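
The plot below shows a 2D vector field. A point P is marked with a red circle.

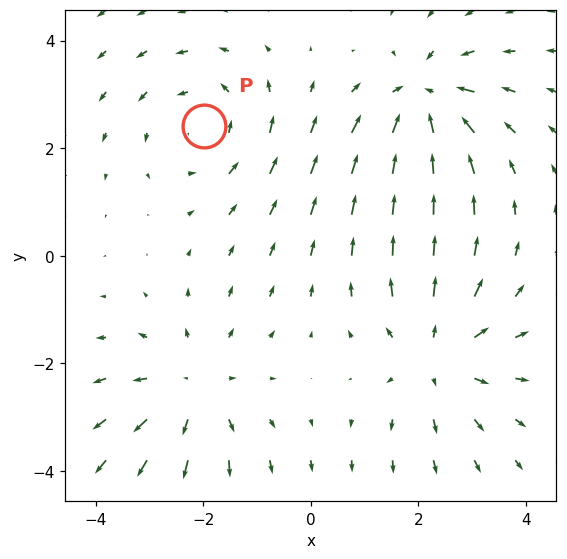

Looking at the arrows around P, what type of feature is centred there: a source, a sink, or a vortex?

vortex

At P (-2.0, 2.4) the arrows circulate counterclockwise. Divergence ≈0, curl about +3 — near-zero divergence with nonzero curl is a vortex.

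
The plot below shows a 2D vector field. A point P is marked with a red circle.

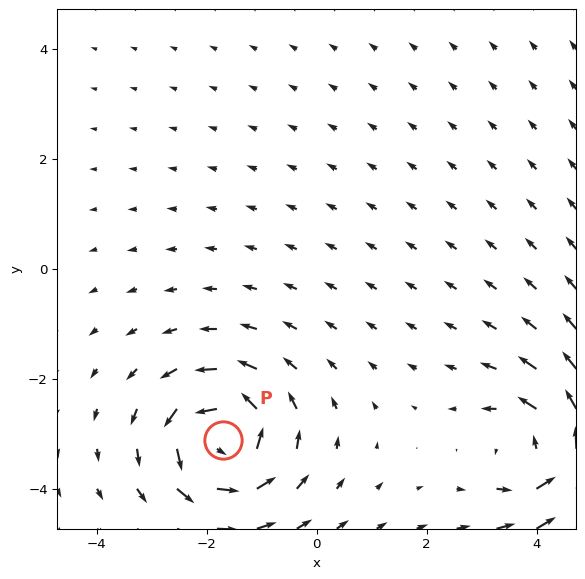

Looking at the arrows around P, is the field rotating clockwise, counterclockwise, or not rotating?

counterclockwise

Near P at (-1.7, -3.1) the arrows circulate counterclockwise. The curl (z-component) there is about +7; positive curl means counterclockwise rotation.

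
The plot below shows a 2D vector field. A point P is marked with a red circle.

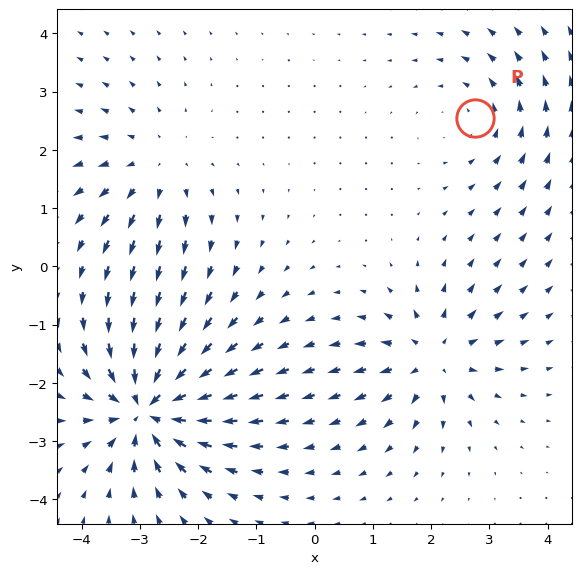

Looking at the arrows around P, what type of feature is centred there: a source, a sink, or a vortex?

vortex

At P (2.7, 2.5) the arrows circulate counterclockwise. Divergence ≈0, curl about +2 — near-zero divergence with nonzero curl is a vortex.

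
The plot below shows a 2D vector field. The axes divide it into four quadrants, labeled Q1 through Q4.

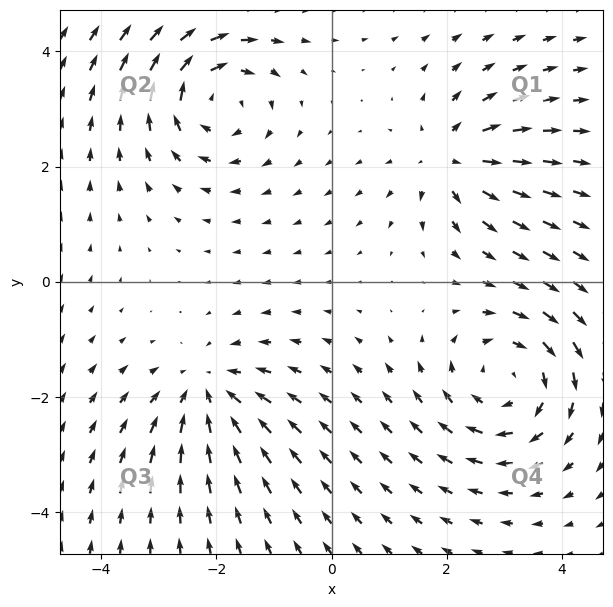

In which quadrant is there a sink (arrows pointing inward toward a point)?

Q3

The sink sits at approximately (-2.1, -1.9), which lies in quadrant Q3. The divergence there is about -4, negative as expected for a sink.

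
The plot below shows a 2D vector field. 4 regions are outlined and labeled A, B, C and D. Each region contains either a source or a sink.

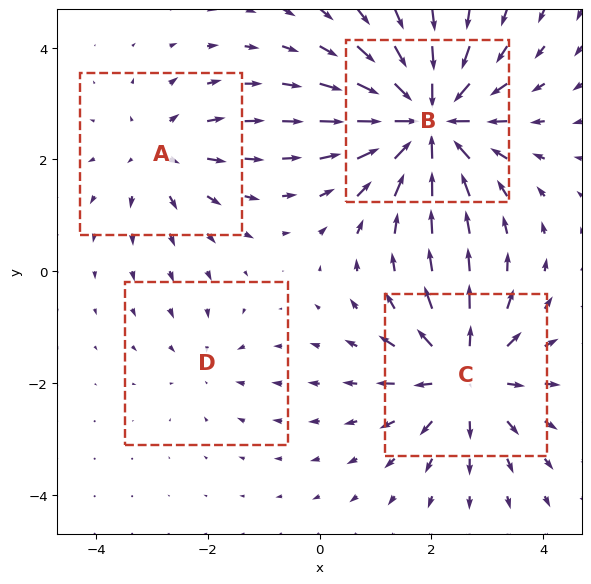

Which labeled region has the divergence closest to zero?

D

Divergence at each region's feature centre — A: about +3, B: about -8, C: about +6, D: about -2. Region D is closest to zero.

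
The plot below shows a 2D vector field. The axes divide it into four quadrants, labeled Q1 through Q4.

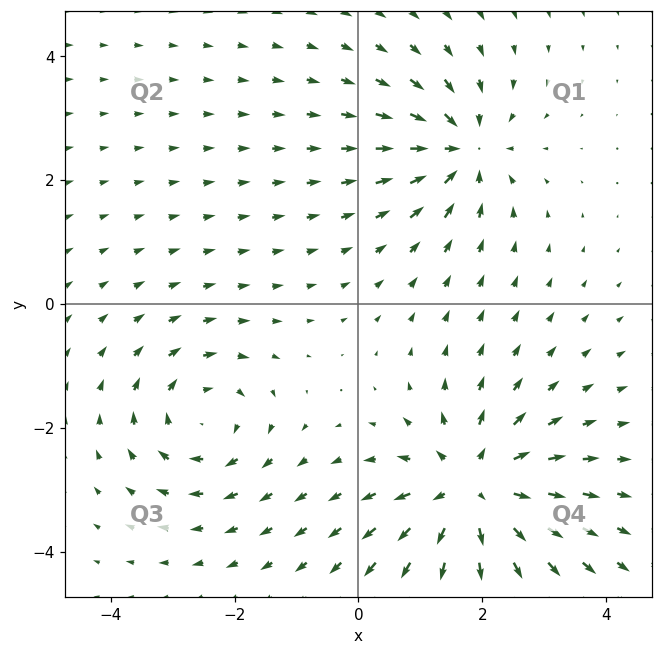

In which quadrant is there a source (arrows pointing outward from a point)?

The source sits at approximately (1.8, -3.0), which lies in quadrant Q4. The divergence there is about +5, positive as expected for a source.

Q4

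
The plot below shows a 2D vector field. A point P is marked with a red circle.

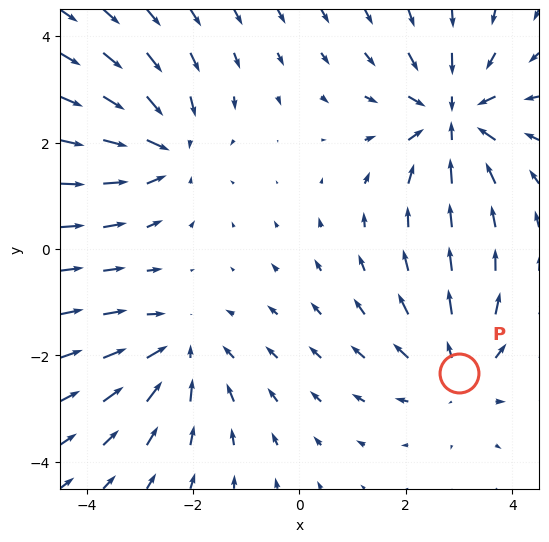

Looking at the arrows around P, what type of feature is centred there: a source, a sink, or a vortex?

At P (3.0, -2.3) the arrows spread outward. Divergence about +3, curl ≈0 — positive divergence with near-zero curl is a source.

source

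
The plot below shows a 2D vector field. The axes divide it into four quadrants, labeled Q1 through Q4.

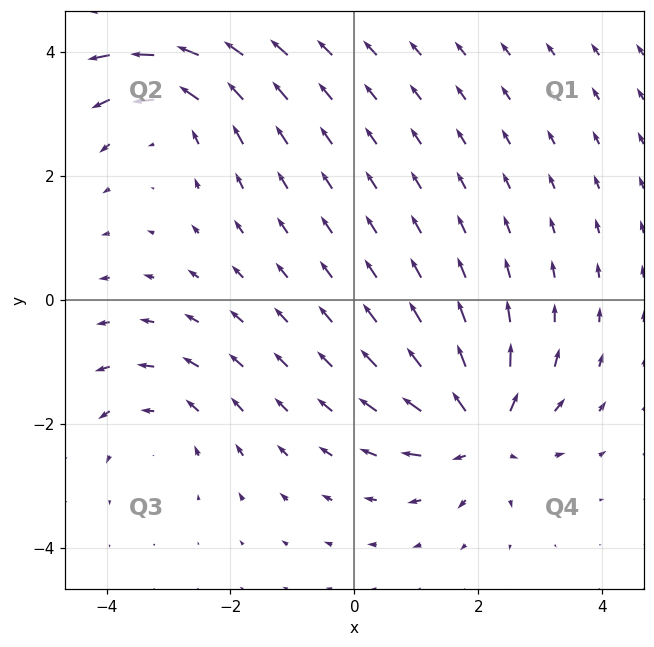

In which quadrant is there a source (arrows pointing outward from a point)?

Q4

The source sits at approximately (2.1, -2.1), which lies in quadrant Q4. The divergence there is about +5, positive as expected for a source.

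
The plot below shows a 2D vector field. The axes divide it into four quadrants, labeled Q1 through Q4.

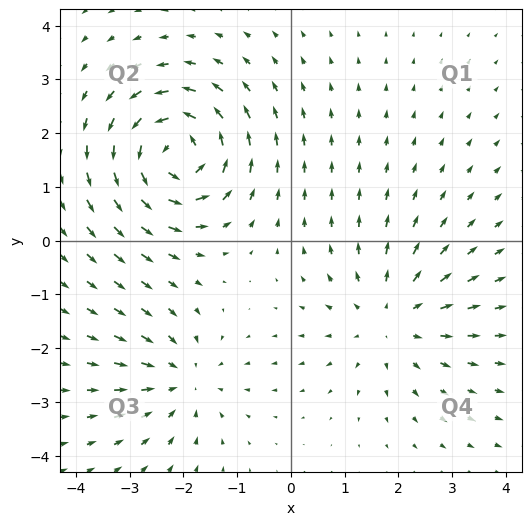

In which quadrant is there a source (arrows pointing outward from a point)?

Q4

The source sits at approximately (1.9, -1.5), which lies in quadrant Q4. The divergence there is about +3, positive as expected for a source.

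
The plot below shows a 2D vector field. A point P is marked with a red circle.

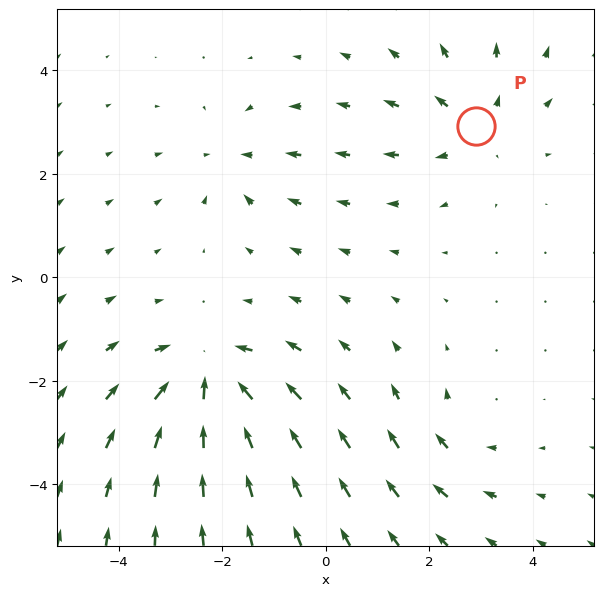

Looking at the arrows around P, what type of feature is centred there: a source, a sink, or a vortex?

source

At P (2.9, 2.9) the arrows spread outward. Divergence about +3, curl ≈0 — positive divergence with near-zero curl is a source.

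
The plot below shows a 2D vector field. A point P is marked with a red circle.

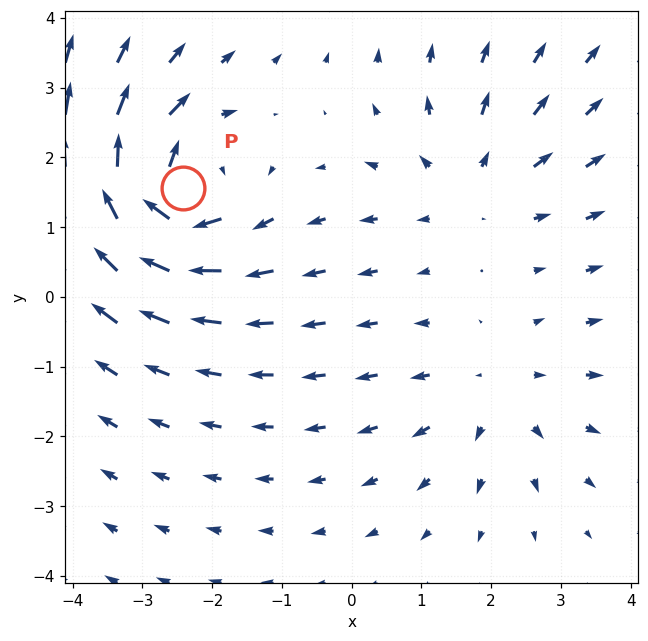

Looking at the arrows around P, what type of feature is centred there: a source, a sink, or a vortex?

At P (-2.4, 1.6) the arrows circulate clockwise. Divergence ≈0, curl about -6 — near-zero divergence with nonzero curl is a vortex.

vortex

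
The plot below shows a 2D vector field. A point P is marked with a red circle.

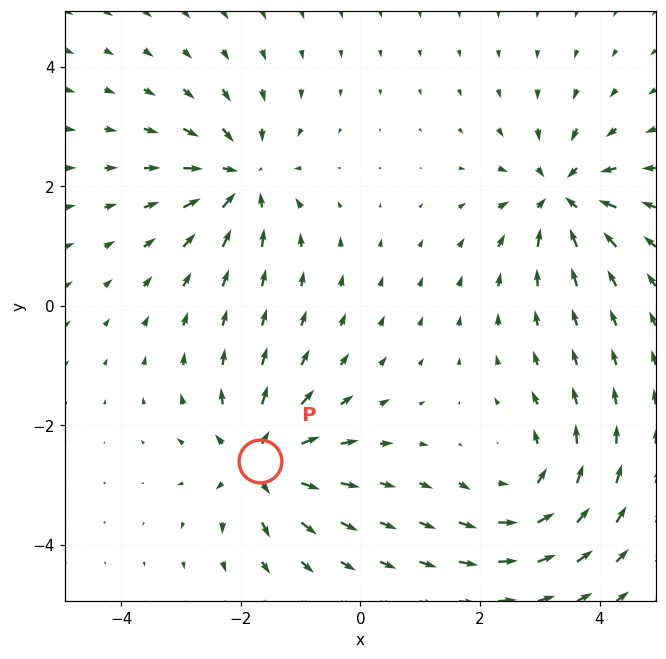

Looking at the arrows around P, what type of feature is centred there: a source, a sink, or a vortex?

At P (-1.7, -2.6) the arrows spread outward. Divergence about +7, curl ≈0 — positive divergence with near-zero curl is a source.

source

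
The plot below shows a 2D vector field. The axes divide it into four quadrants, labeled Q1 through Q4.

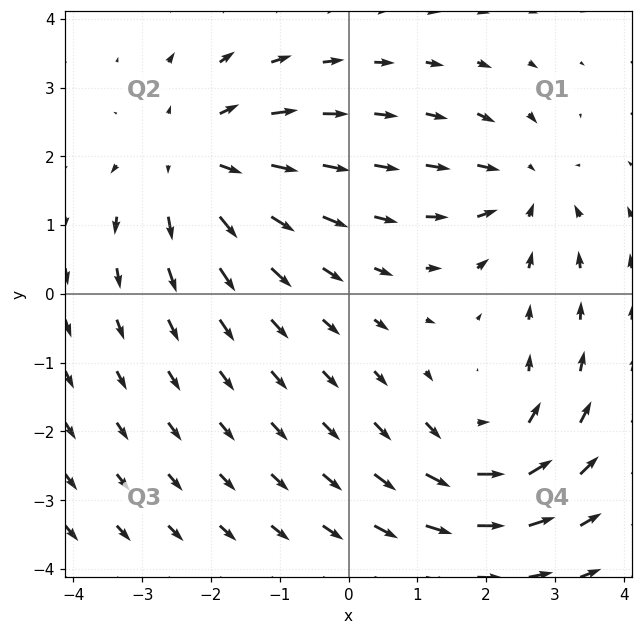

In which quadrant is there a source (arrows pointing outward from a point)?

The source sits at approximately (-2.2, 1.9), which lies in quadrant Q2. The divergence there is about +4, positive as expected for a source.

Q2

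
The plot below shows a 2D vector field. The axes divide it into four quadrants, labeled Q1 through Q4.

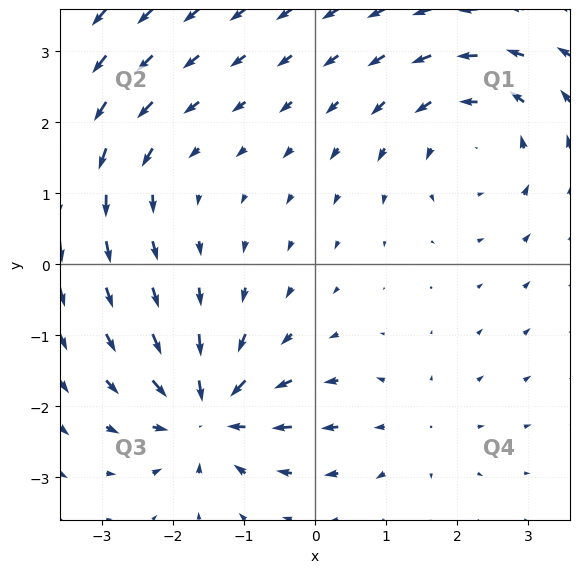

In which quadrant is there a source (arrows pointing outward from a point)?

The source sits at approximately (1.4, -2.3), which lies in quadrant Q4. The divergence there is about +3, positive as expected for a source.

Q4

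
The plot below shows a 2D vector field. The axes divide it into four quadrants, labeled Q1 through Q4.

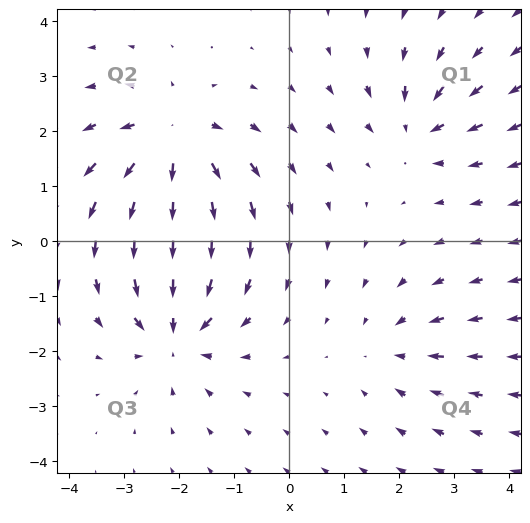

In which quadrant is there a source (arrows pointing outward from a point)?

Q2

The source sits at approximately (-2.1, 1.8), which lies in quadrant Q2. The divergence there is about +6, positive as expected for a source.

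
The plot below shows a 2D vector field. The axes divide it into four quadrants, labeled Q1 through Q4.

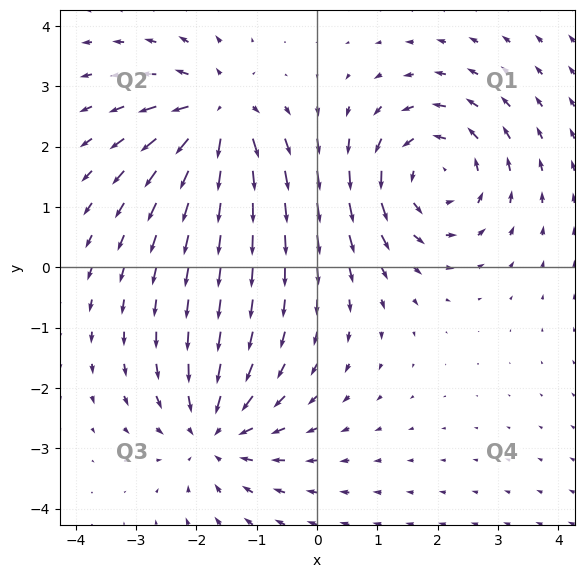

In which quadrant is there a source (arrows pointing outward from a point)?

The source sits at approximately (-1.6, 2.5), which lies in quadrant Q2. The divergence there is about +6, positive as expected for a source.

Q2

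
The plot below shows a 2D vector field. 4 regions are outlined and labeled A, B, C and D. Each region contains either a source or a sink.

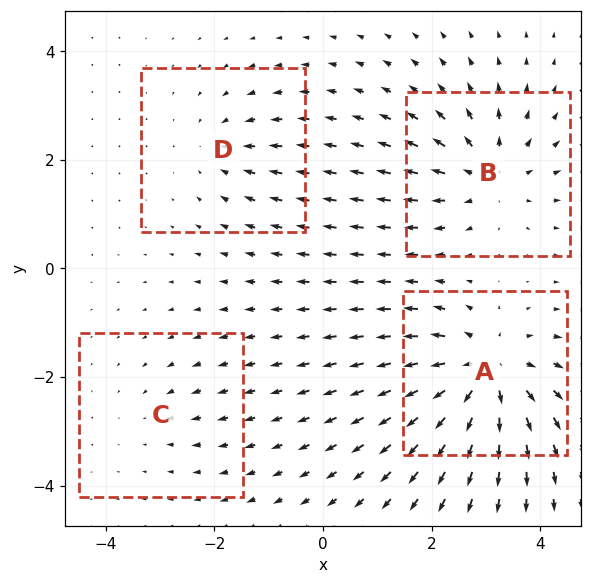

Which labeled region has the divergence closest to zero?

Divergence at each region's feature centre — A: about +7, B: about +5, C: about -2, D: about -3. Region C is closest to zero.

C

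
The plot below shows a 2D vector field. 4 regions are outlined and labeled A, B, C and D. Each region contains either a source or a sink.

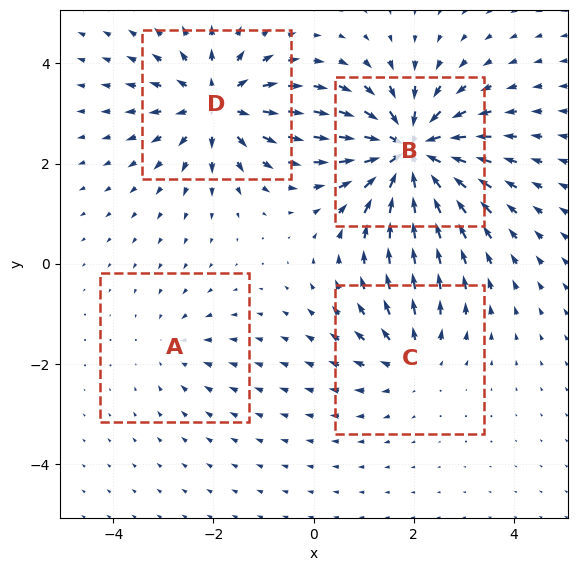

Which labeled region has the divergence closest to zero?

A

Divergence at each region's feature centre — A: about -2, B: about -8, C: about +4, D: about +6. Region A is closest to zero.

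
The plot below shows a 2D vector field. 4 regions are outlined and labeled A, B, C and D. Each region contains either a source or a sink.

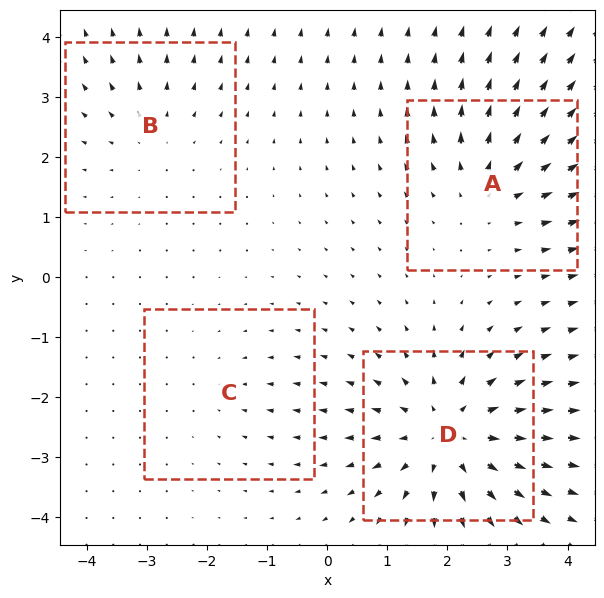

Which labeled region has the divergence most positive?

Divergence at each region's feature centre — A: about +4, B: about +3, C: about -2, D: about +7. Region D is most positive.

D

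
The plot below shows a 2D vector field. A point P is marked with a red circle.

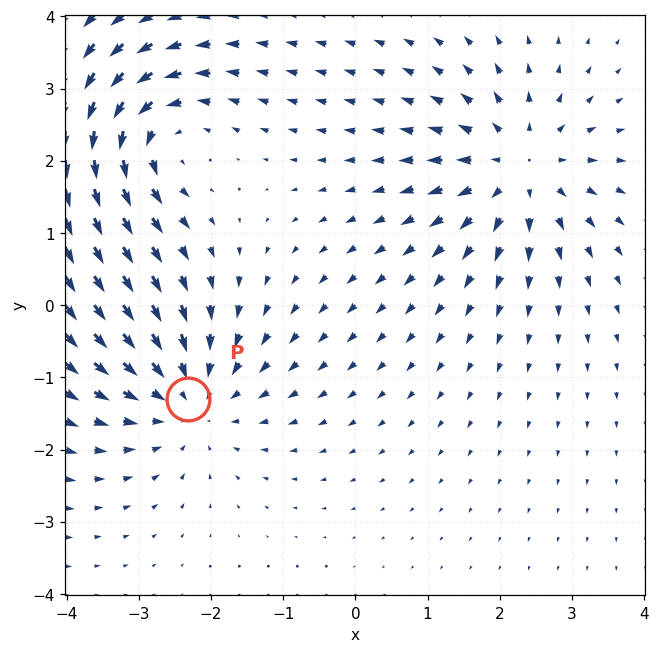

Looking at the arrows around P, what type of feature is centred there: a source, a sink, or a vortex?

sink

At P (-2.3, -1.3) the arrows converge inward. Divergence about -4, curl ≈0 — negative divergence with near-zero curl is a sink.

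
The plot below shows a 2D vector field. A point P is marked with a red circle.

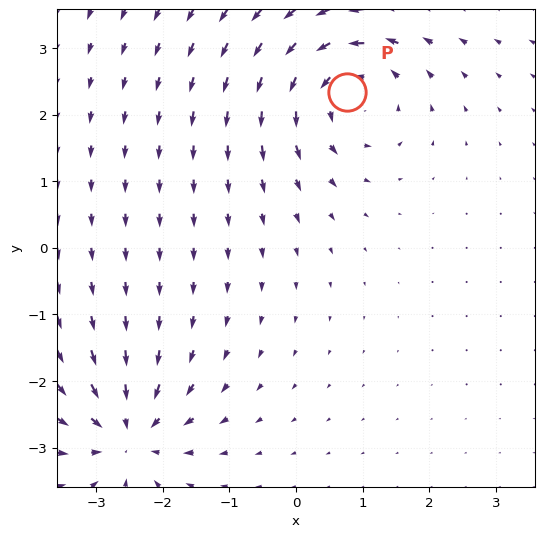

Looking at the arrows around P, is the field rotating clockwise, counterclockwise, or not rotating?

counterclockwise

Near P at (0.8, 2.3) the arrows circulate counterclockwise. The curl (z-component) there is about +4; positive curl means counterclockwise rotation.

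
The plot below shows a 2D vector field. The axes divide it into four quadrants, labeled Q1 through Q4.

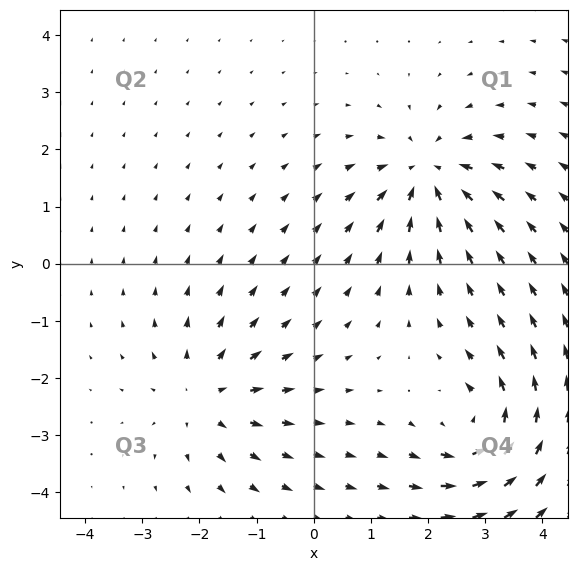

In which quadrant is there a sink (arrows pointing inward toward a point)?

Q1

The sink sits at approximately (2.0, 1.6), which lies in quadrant Q1. The divergence there is about -5, negative as expected for a sink.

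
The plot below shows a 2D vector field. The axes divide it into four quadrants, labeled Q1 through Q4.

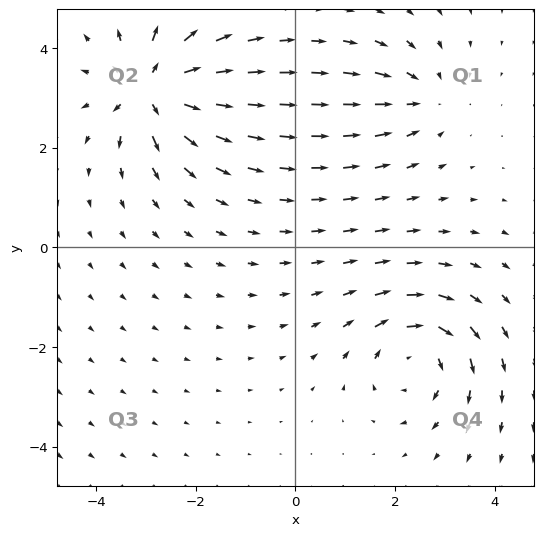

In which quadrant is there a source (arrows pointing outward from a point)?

The source sits at approximately (-2.9, 3.2), which lies in quadrant Q2. The divergence there is about +5, positive as expected for a source.

Q2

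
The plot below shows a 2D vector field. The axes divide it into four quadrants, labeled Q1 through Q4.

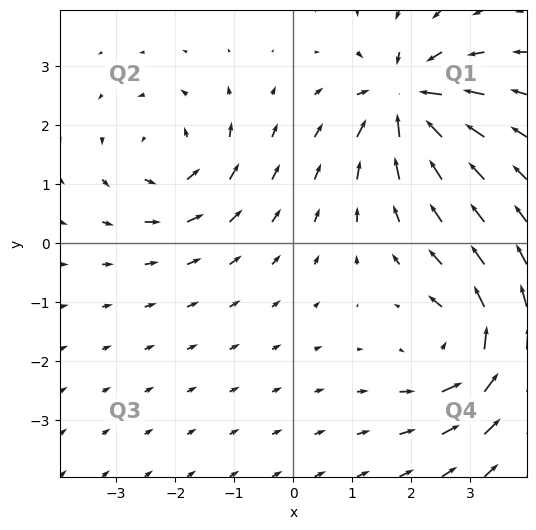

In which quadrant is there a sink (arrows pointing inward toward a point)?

The sink sits at approximately (1.9, 2.4), which lies in quadrant Q1. The divergence there is about -5, negative as expected for a sink.

Q1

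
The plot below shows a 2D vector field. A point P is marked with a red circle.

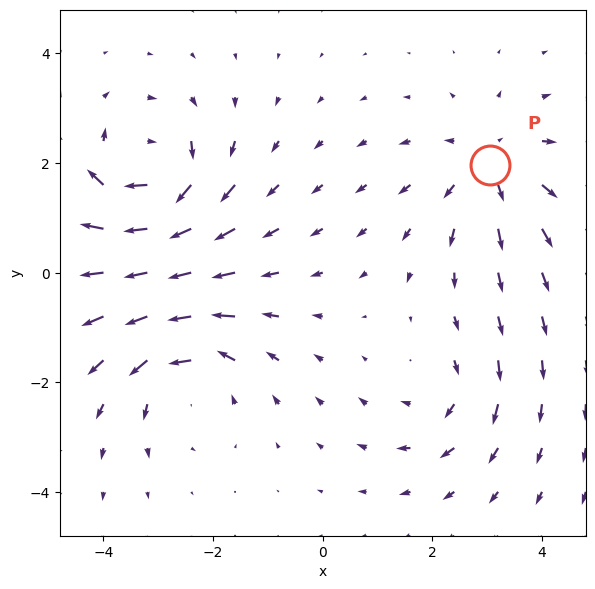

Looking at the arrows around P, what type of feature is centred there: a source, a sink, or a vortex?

At P (3.1, 2.0) the arrows spread outward. Divergence about +3, curl ≈0 — positive divergence with near-zero curl is a source.

source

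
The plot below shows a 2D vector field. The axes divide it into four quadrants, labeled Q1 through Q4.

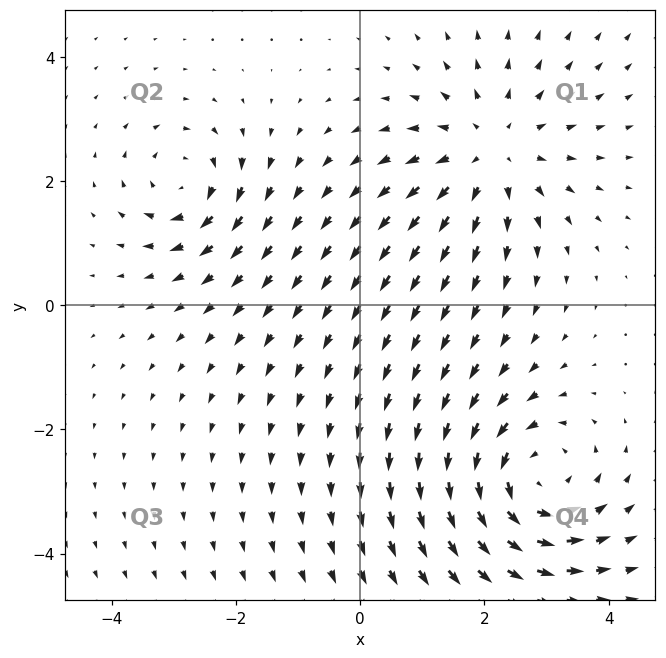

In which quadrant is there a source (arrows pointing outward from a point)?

Q1

The source sits at approximately (2.1, 2.5), which lies in quadrant Q1. The divergence there is about +4, positive as expected for a source.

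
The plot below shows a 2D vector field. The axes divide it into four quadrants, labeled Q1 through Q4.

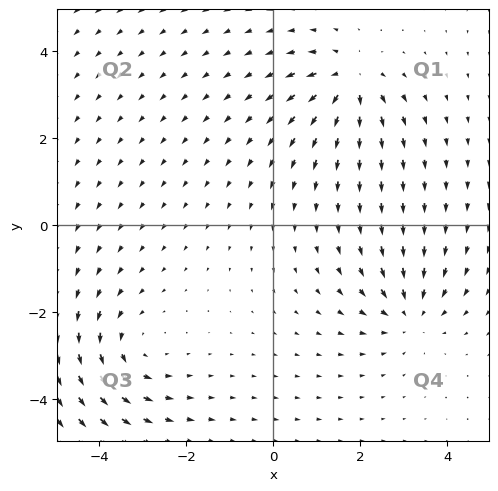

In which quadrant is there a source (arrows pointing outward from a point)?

Q1

The source sits at approximately (1.8, 3.3), which lies in quadrant Q1. The divergence there is about +5, positive as expected for a source.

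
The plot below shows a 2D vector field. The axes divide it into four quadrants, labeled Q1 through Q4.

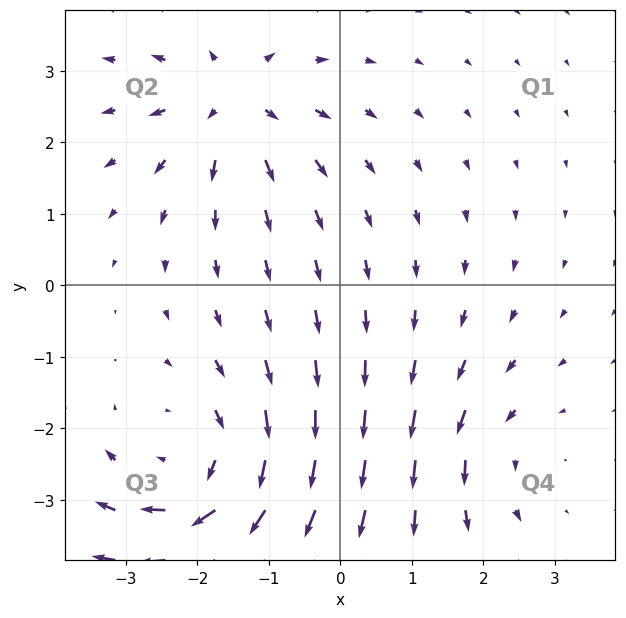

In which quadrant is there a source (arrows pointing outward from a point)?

Q2

The source sits at approximately (-1.5, 2.6), which lies in quadrant Q2. The divergence there is about +4, positive as expected for a source.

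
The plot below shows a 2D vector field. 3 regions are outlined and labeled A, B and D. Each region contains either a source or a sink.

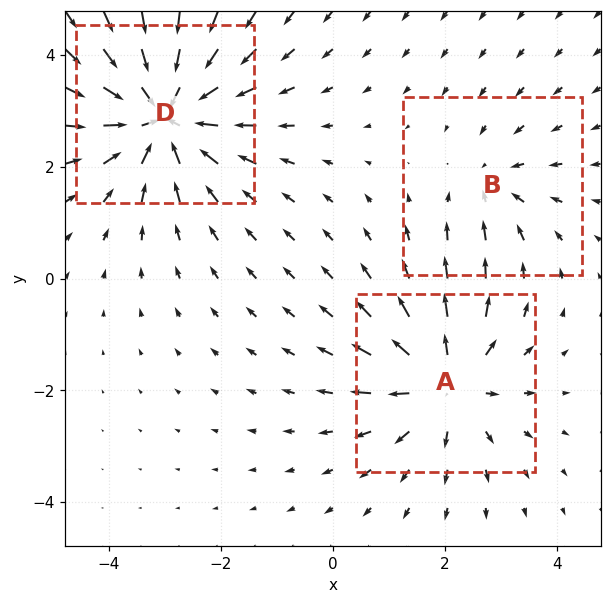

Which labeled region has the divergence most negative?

D

Divergence at each region's feature centre — A: about +4, B: about -2, D: about -5. Region D is most negative.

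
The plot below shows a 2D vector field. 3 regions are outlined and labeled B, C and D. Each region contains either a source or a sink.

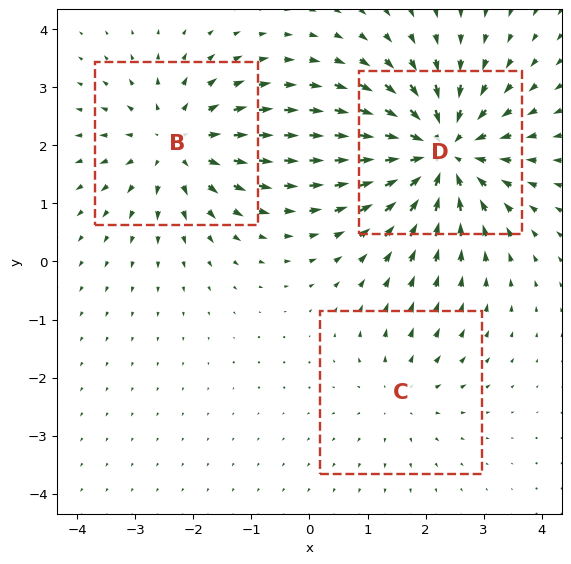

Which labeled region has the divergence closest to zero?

Divergence at each region's feature centre — B: about +3, C: about +2, D: about -5. Region C is closest to zero.

C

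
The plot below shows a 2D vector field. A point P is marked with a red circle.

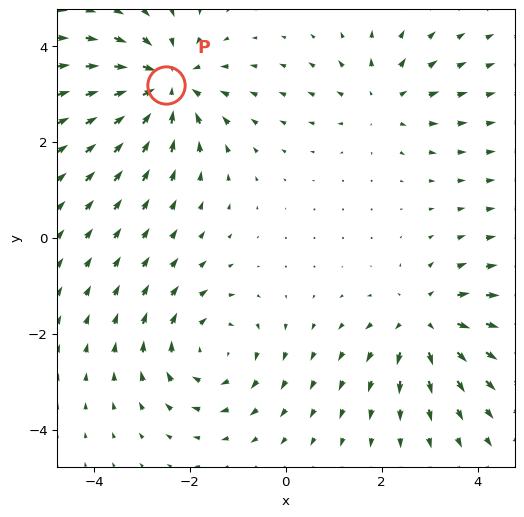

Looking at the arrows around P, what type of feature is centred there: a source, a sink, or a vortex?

sink

At P (-2.5, 3.2) the arrows converge inward. Divergence about -5, curl ≈0 — negative divergence with near-zero curl is a sink.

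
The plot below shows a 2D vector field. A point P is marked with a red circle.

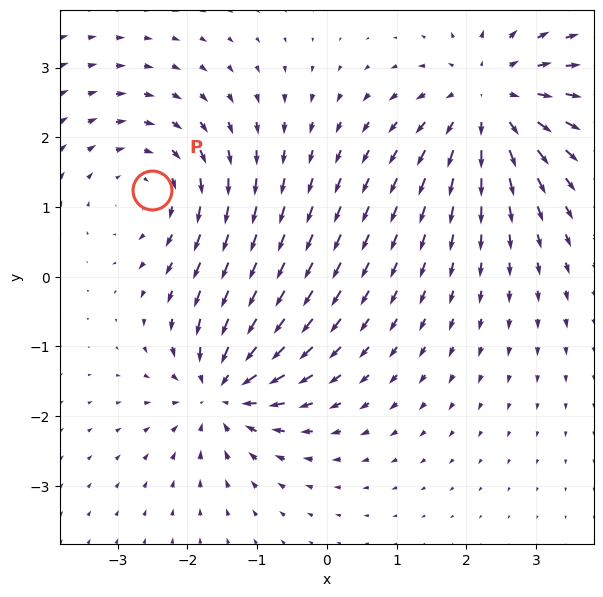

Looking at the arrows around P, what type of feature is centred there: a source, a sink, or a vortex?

vortex

At P (-2.5, 1.2) the arrows circulate clockwise. Divergence ≈0, curl about -4 — near-zero divergence with nonzero curl is a vortex.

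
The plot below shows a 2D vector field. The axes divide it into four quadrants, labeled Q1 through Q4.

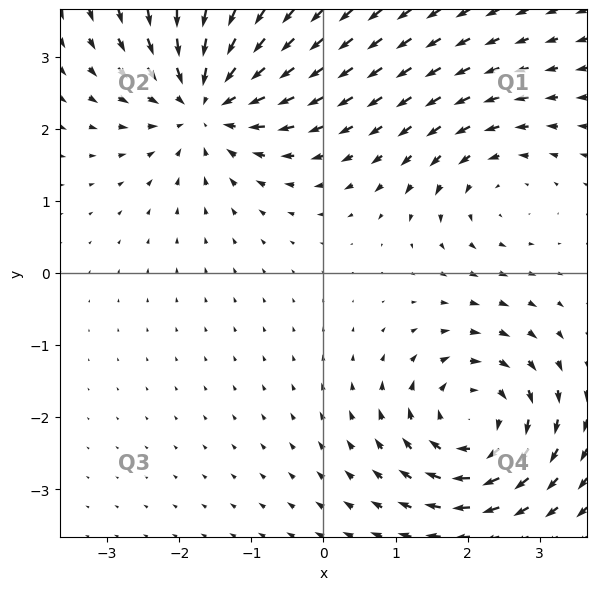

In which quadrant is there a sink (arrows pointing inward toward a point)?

Q2

The sink sits at approximately (-1.6, 2.4), which lies in quadrant Q2. The divergence there is about -5, negative as expected for a sink.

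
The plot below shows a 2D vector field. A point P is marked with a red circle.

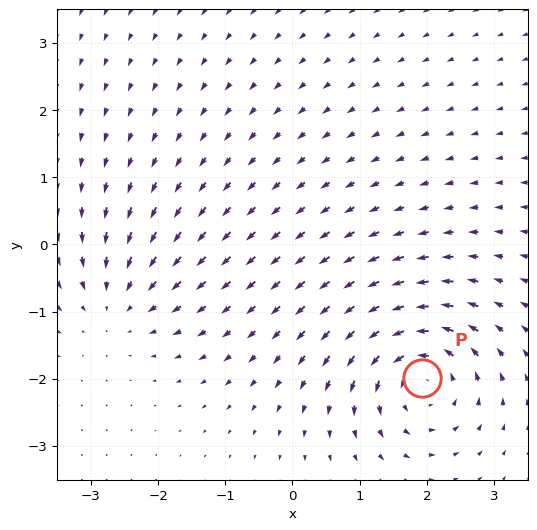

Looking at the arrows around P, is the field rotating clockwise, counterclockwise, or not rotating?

Near P at (1.9, -2.0) the arrows circulate counterclockwise. The curl (z-component) there is about +7; positive curl means counterclockwise rotation.

counterclockwise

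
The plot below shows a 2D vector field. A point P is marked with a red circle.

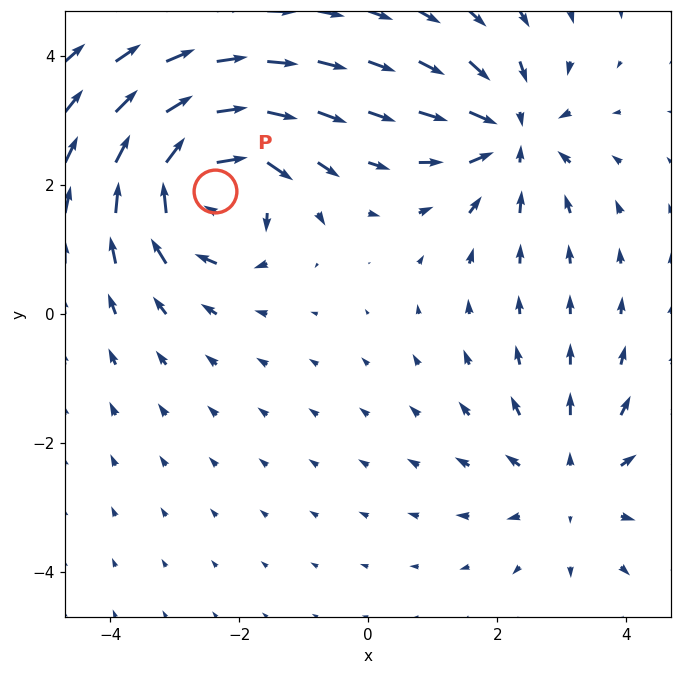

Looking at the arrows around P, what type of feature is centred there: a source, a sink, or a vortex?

vortex

At P (-2.4, 1.9) the arrows circulate clockwise. Divergence ≈0, curl about -6 — near-zero divergence with nonzero curl is a vortex.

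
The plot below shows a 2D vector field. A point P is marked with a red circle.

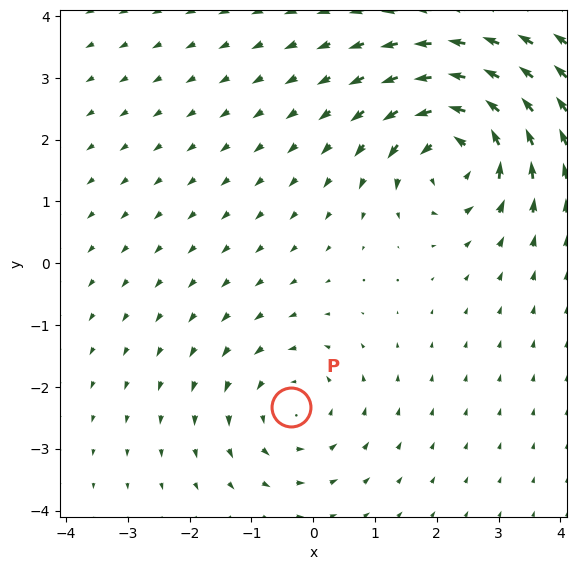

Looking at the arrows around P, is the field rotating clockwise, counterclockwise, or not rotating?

counterclockwise

Near P at (-0.4, -2.3) the arrows circulate counterclockwise. The curl (z-component) there is about +3; positive curl means counterclockwise rotation.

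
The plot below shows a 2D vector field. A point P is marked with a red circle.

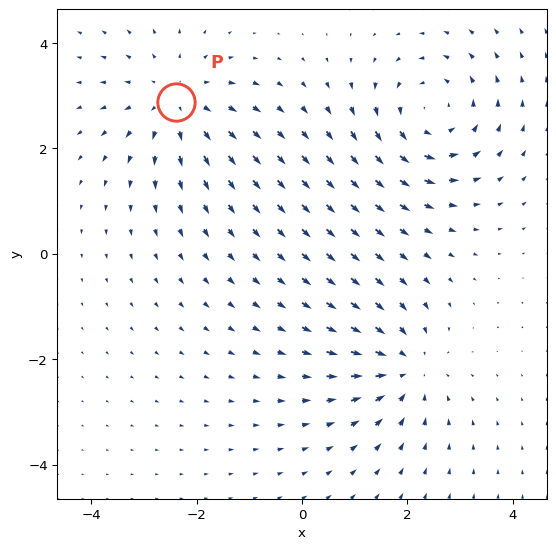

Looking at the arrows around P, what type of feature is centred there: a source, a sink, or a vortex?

At P (-2.4, 2.9) the arrows spread outward. Divergence about +3, curl ≈0 — positive divergence with near-zero curl is a source.

source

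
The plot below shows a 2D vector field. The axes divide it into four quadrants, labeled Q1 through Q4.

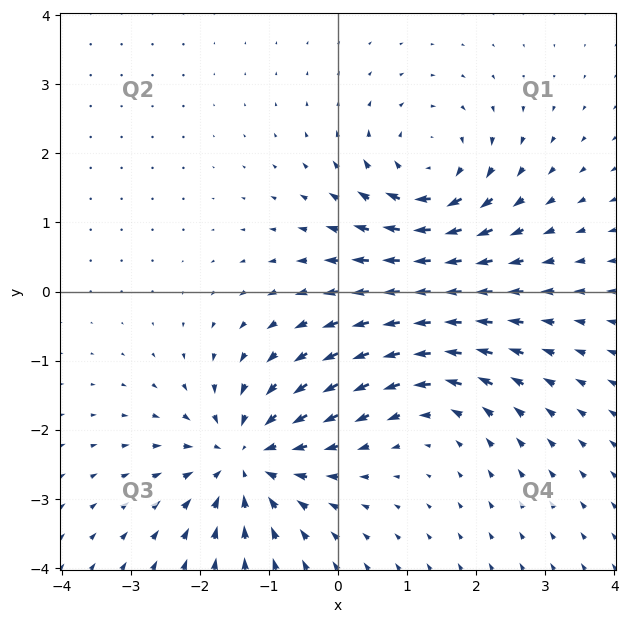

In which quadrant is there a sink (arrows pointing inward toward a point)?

Q3

The sink sits at approximately (-1.3, -2.4), which lies in quadrant Q3. The divergence there is about -4, negative as expected for a sink.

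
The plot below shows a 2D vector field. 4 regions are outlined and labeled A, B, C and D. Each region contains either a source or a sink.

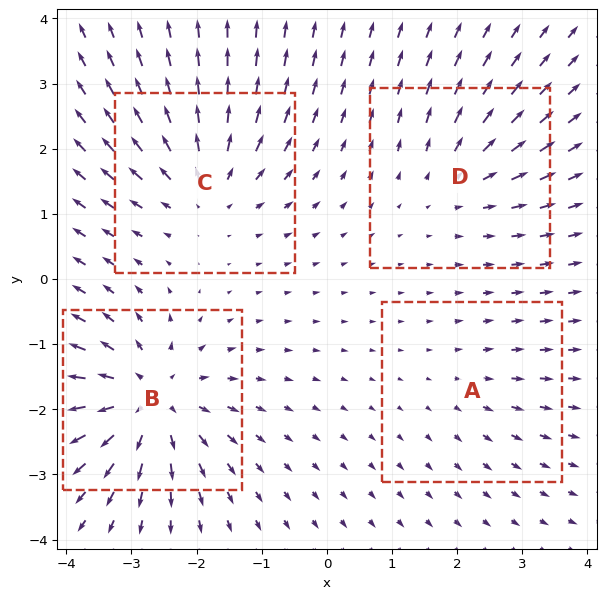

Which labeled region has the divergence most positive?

Divergence at each region's feature centre — A: about +2, B: about +7, C: about +5, D: about +4. Region B is most positive.

B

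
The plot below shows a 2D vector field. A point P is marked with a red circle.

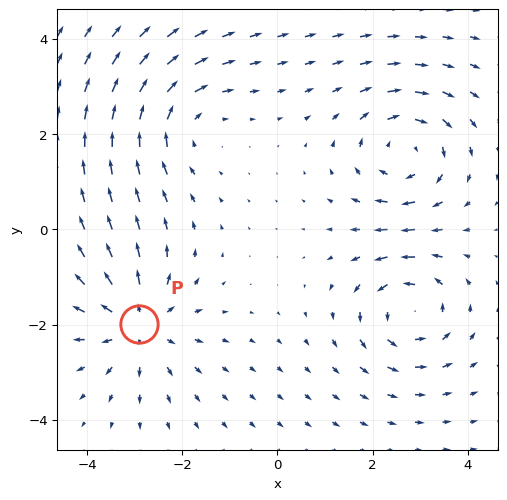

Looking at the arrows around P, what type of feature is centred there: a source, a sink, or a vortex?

At P (-2.9, -2.0) the arrows spread outward. Divergence about +4, curl ≈0 — positive divergence with near-zero curl is a source.

source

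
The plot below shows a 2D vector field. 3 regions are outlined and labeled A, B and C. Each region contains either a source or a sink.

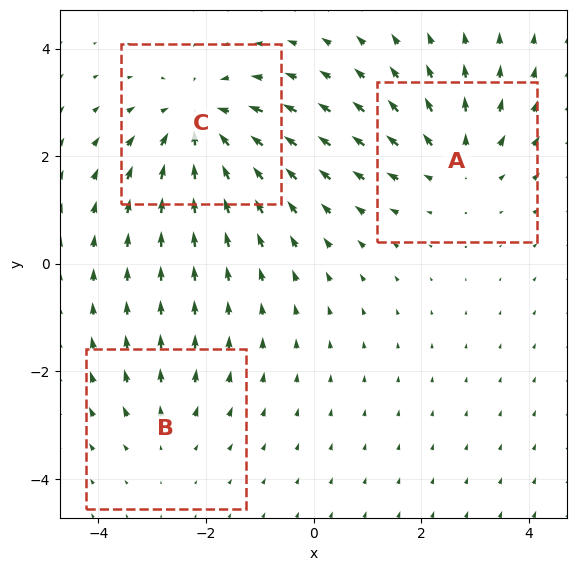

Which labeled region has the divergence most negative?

Divergence at each region's feature centre — A: about +3, B: about +2, C: about -4. Region C is most negative.

C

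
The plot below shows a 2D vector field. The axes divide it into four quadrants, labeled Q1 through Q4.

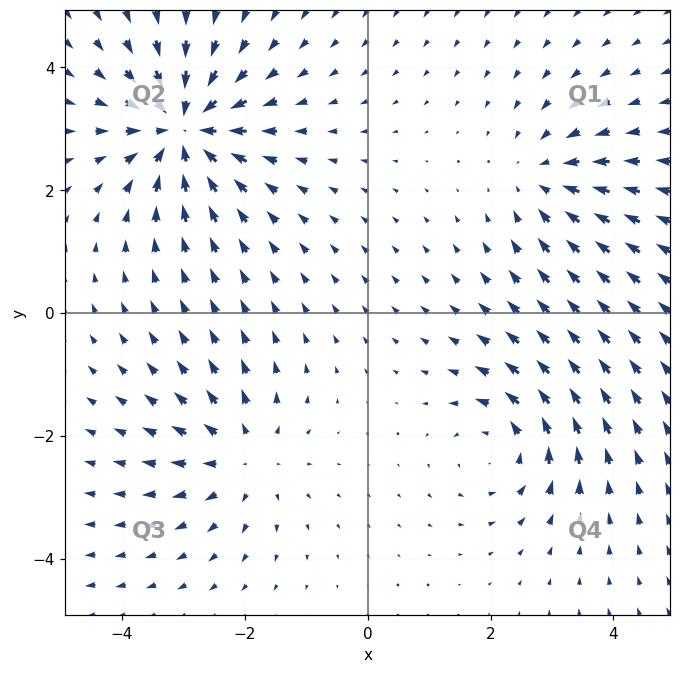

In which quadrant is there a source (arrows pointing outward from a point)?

The source sits at approximately (-2.0, -2.4), which lies in quadrant Q3. The divergence there is about +3, positive as expected for a source.

Q3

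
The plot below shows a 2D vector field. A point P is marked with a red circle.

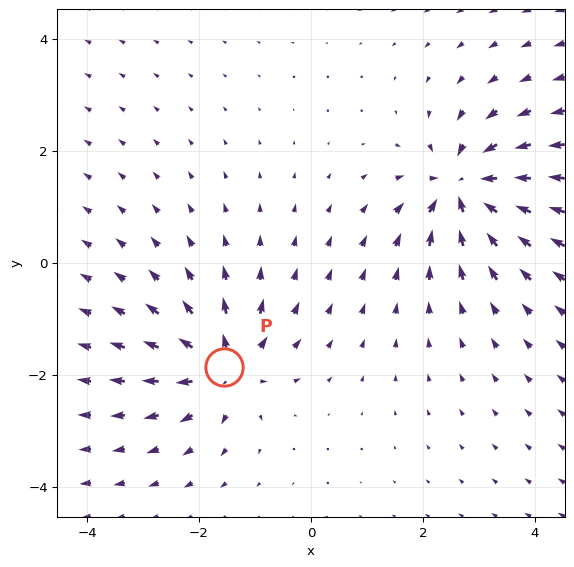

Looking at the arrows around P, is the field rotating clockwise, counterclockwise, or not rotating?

not rotating

Near P at (-1.6, -1.9) the arrows show no circulation. The curl there is ≈0.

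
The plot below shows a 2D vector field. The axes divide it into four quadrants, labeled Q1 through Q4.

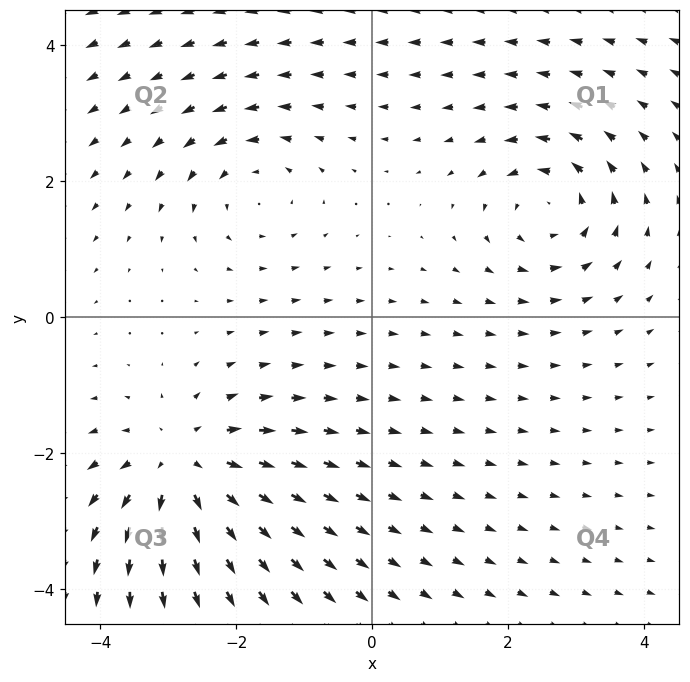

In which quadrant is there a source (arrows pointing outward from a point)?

Q3

The source sits at approximately (-2.8, -2.2), which lies in quadrant Q3. The divergence there is about +4, positive as expected for a source.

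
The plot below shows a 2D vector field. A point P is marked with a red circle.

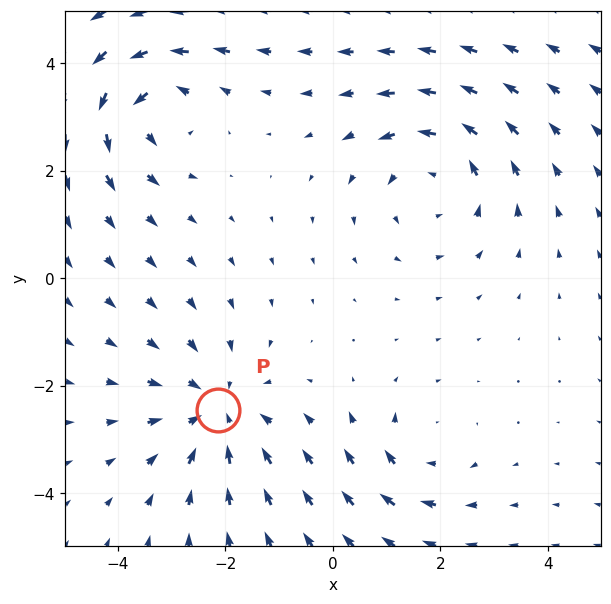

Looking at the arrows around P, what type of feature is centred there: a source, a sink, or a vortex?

sink

At P (-2.1, -2.5) the arrows converge inward. Divergence about -4, curl ≈0 — negative divergence with near-zero curl is a sink.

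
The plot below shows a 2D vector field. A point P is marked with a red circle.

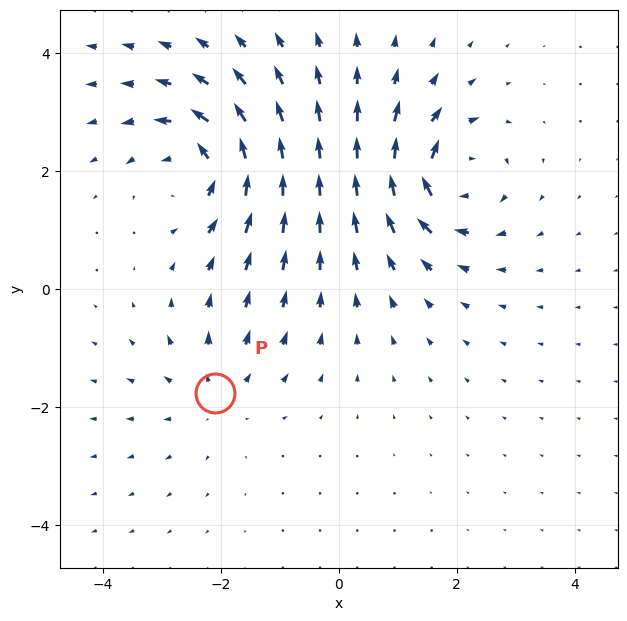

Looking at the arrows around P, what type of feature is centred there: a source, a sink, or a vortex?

source

At P (-2.1, -1.8) the arrows spread outward. Divergence about +2, curl ≈0 — positive divergence with near-zero curl is a source.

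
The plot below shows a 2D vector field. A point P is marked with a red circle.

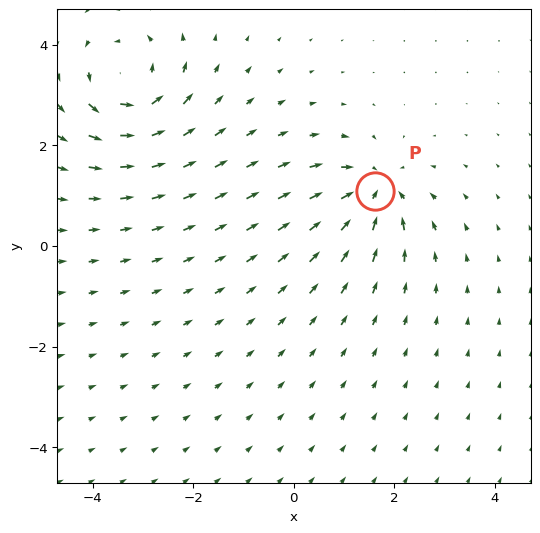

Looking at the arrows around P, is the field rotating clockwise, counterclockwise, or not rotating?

not rotating

Near P at (1.6, 1.1) the arrows show no circulation. The curl there is ≈0.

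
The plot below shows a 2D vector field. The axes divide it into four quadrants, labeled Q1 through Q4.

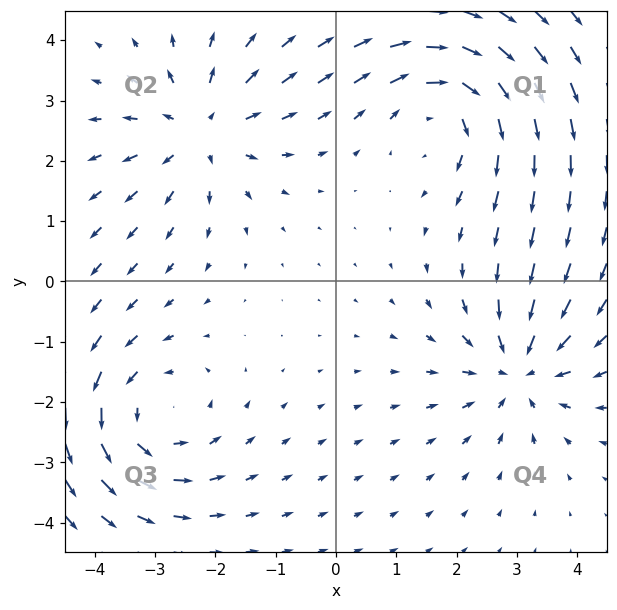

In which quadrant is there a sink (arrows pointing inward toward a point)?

Q4

The sink sits at approximately (3.0, -1.5), which lies in quadrant Q4. The divergence there is about -4, negative as expected for a sink.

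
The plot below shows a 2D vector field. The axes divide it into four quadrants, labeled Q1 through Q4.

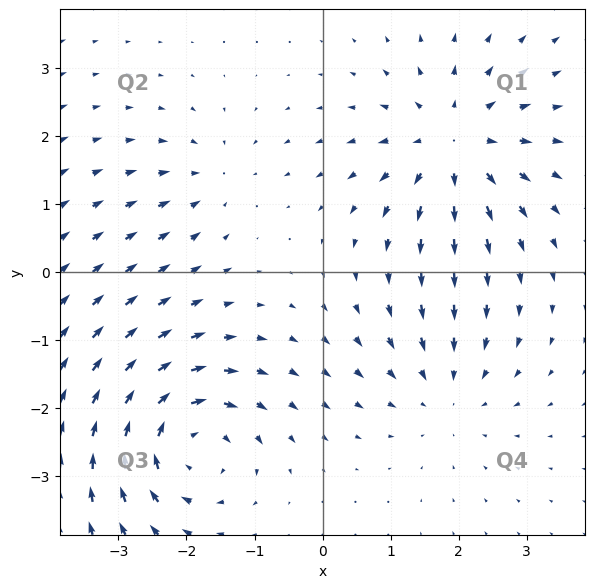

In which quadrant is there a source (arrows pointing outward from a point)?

The source sits at approximately (1.9, 1.9), which lies in quadrant Q1. The divergence there is about +5, positive as expected for a source.

Q1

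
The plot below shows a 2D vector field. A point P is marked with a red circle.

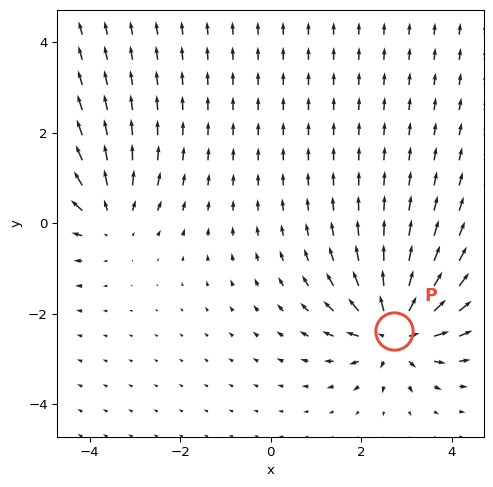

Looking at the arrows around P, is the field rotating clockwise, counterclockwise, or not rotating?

Near P at (2.7, -2.4) the arrows show no circulation. The curl there is ≈0.

not rotating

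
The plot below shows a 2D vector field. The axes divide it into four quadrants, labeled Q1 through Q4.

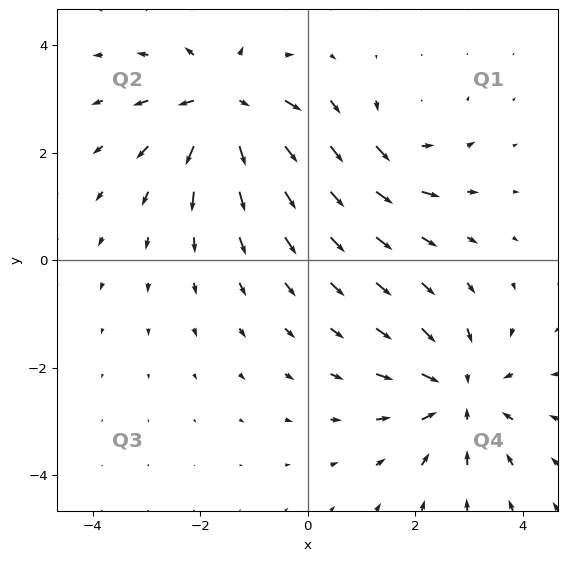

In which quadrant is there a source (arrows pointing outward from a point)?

Q2

The source sits at approximately (-1.5, 2.9), which lies in quadrant Q2. The divergence there is about +6, positive as expected for a source.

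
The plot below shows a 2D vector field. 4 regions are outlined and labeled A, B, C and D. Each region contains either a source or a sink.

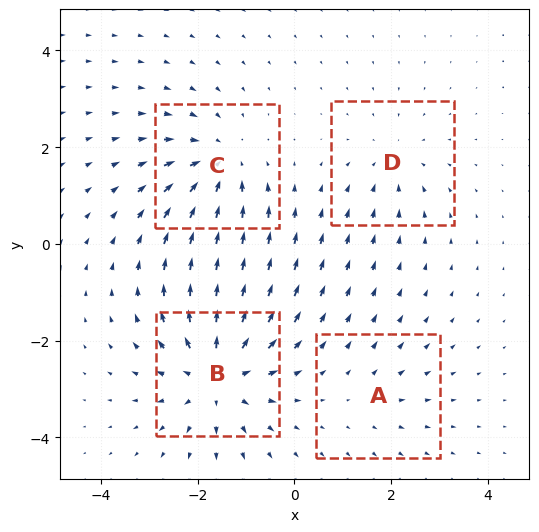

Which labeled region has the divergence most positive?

Divergence at each region's feature centre — A: about +2, B: about +6, C: about -5, D: about -3. Region B is most positive.

B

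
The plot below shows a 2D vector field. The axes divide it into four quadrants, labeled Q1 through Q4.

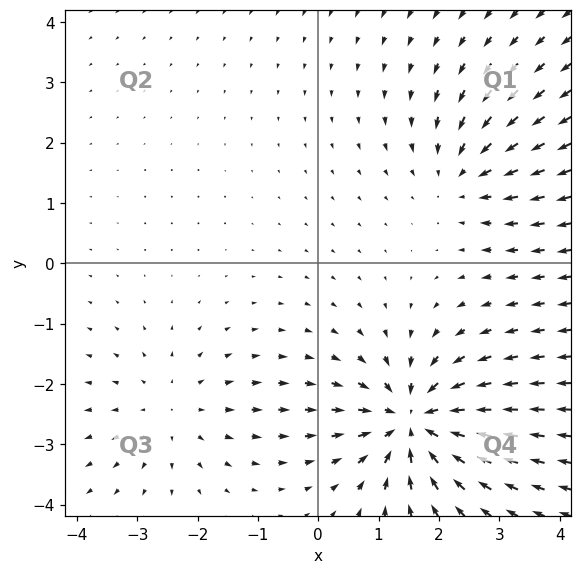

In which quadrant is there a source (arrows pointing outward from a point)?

The source sits at approximately (-2.4, -2.4), which lies in quadrant Q3. The divergence there is about +2, positive as expected for a source.

Q3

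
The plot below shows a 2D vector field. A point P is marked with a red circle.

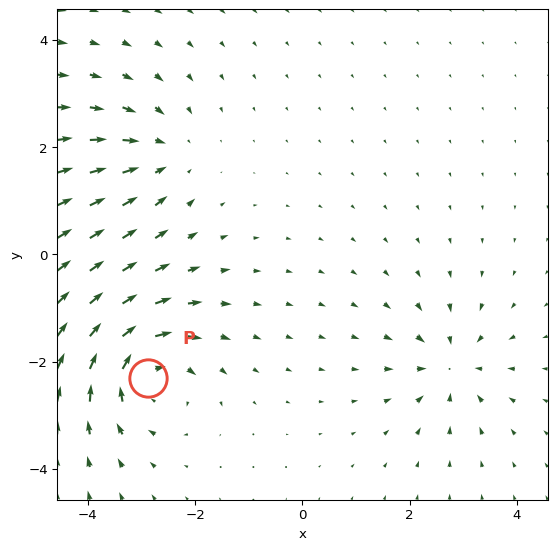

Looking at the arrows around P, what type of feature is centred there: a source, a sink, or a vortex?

At P (-2.9, -2.3) the arrows circulate clockwise. Divergence ≈0, curl about -6 — near-zero divergence with nonzero curl is a vortex.

vortex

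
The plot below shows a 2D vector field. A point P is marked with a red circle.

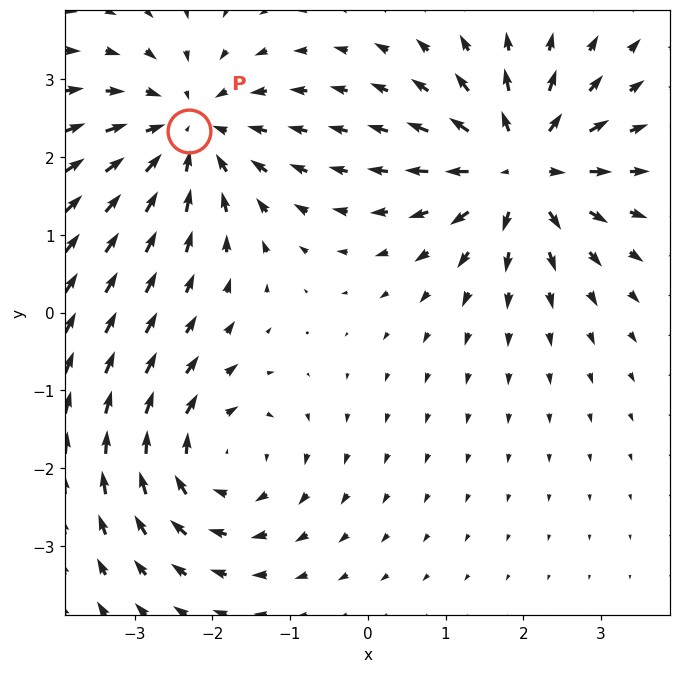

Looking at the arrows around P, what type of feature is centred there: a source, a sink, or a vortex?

sink

At P (-2.3, 2.3) the arrows converge inward. Divergence about -3, curl ≈0 — negative divergence with near-zero curl is a sink.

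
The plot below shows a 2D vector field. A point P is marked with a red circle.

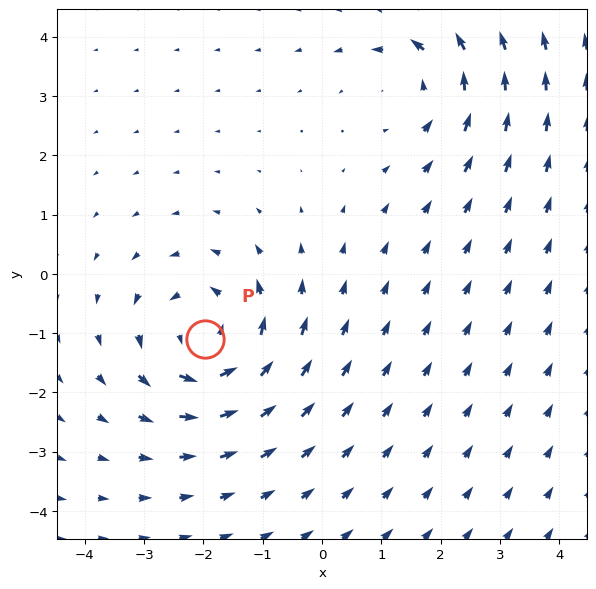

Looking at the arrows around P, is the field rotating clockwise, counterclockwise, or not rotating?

counterclockwise

Near P at (-2.0, -1.1) the arrows circulate counterclockwise. The curl (z-component) there is about +3; positive curl means counterclockwise rotation.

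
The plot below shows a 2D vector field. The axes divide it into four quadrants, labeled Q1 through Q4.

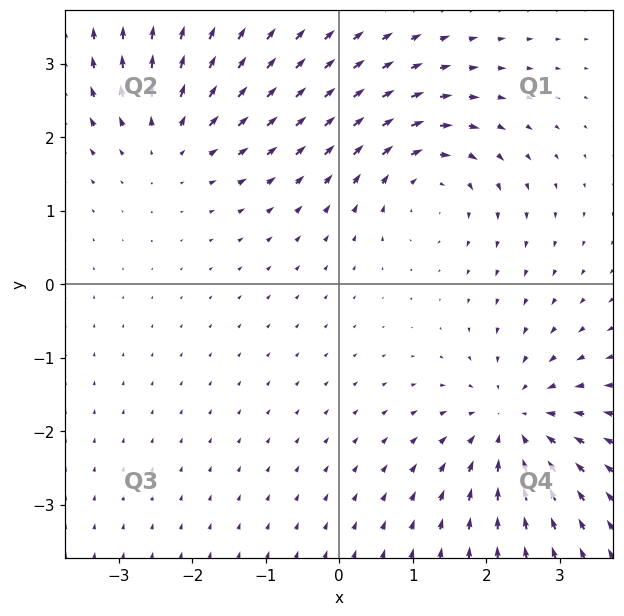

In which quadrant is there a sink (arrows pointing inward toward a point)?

The sink sits at approximately (2.4, -1.9), which lies in quadrant Q4. The divergence there is about -4, negative as expected for a sink.

Q4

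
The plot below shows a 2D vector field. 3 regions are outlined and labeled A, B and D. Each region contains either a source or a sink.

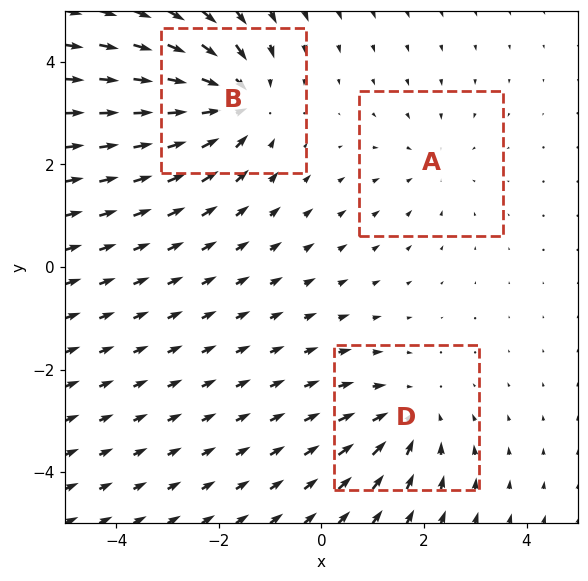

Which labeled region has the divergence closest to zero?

A

Divergence at each region's feature centre — A: about -2, B: about -4, D: about -3. Region A is closest to zero.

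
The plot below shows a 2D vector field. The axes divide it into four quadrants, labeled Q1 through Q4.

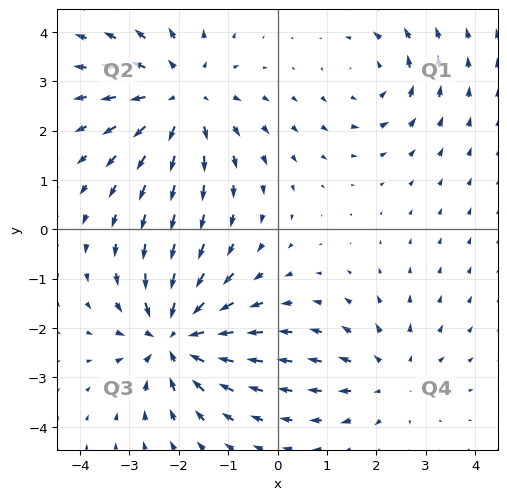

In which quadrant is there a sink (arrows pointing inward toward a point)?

Q3

The sink sits at approximately (-2.1, -2.2), which lies in quadrant Q3. The divergence there is about -5, negative as expected for a sink.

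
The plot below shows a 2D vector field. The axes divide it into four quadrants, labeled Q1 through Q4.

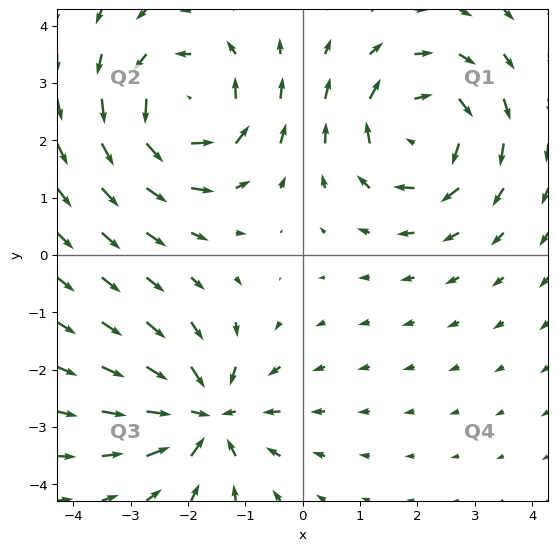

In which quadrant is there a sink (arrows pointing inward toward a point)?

The sink sits at approximately (-1.7, -2.8), which lies in quadrant Q3. The divergence there is about -6, negative as expected for a sink.

Q3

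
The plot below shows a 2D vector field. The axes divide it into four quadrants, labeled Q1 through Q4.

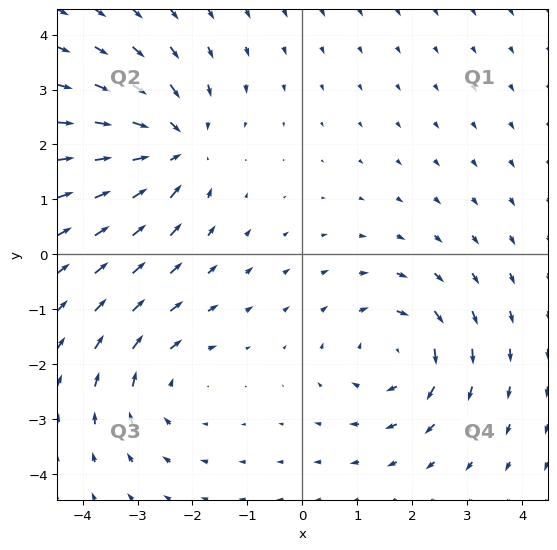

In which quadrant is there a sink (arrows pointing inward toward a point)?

The sink sits at approximately (-2.3, 2.0), which lies in quadrant Q2. The divergence there is about -3, negative as expected for a sink.

Q2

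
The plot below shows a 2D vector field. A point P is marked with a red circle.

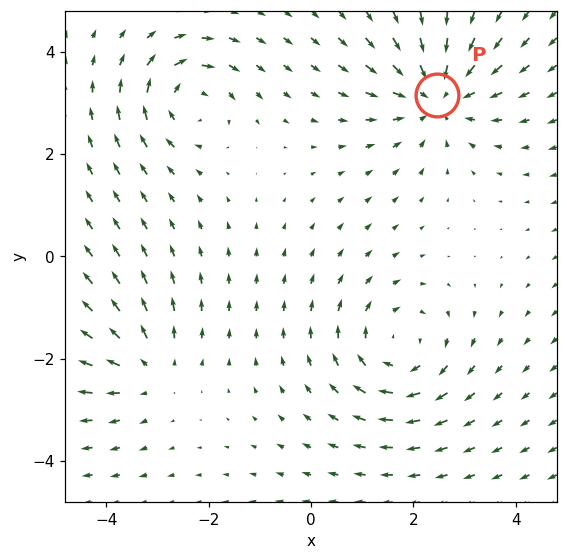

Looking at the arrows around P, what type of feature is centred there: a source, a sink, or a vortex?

At P (2.5, 3.1) the arrows converge inward. Divergence about -4, curl ≈0 — negative divergence with near-zero curl is a sink.

sink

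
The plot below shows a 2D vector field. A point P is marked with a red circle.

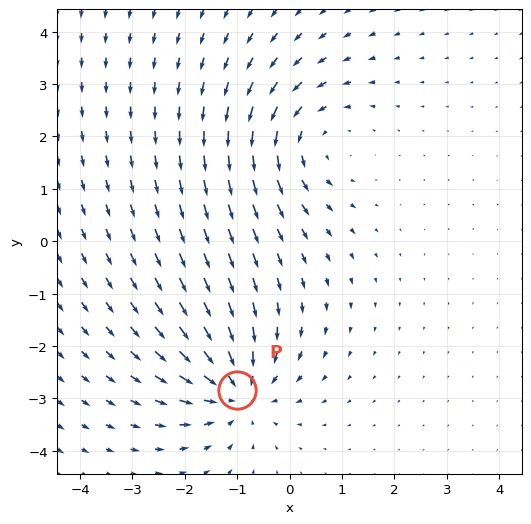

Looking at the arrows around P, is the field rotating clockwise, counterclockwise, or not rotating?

not rotating

Near P at (-1.0, -2.8) the arrows show no circulation. The curl there is ≈0.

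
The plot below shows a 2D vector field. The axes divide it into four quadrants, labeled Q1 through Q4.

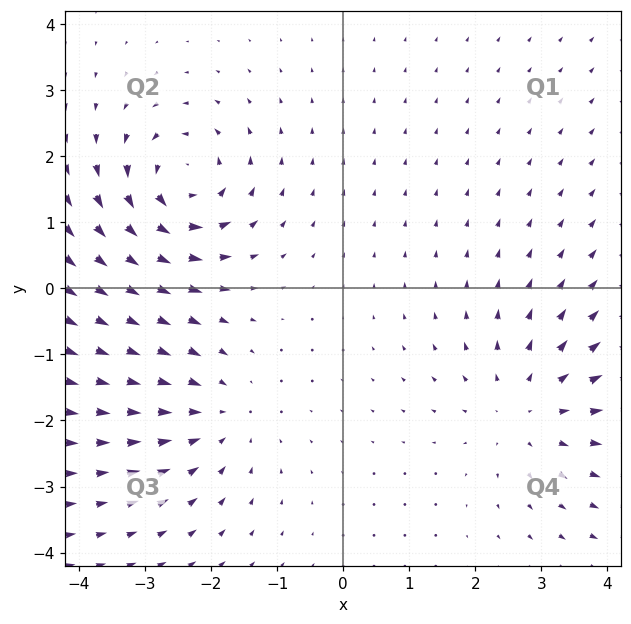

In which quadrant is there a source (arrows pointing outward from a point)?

The source sits at approximately (2.8, -1.8), which lies in quadrant Q4. The divergence there is about +2, positive as expected for a source.

Q4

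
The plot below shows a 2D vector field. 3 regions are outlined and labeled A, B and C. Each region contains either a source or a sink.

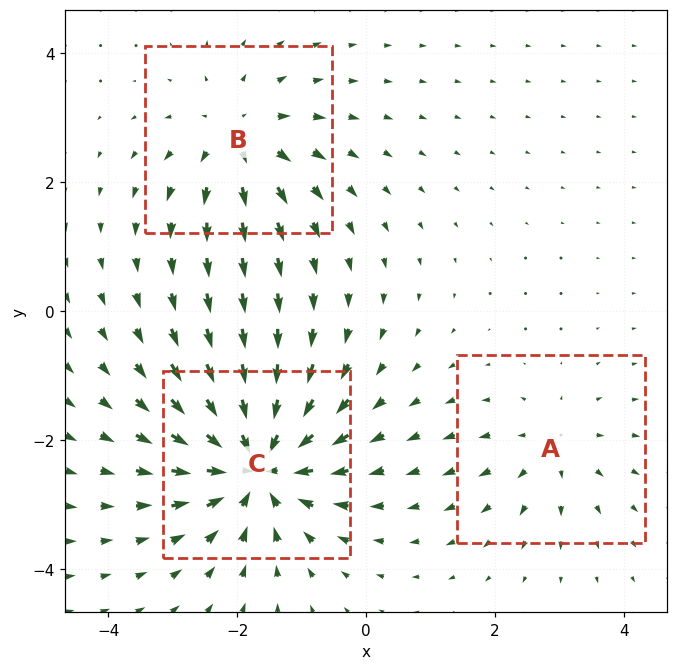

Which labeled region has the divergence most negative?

C

Divergence at each region's feature centre — A: about +2, B: about +3, C: about -6. Region C is most negative.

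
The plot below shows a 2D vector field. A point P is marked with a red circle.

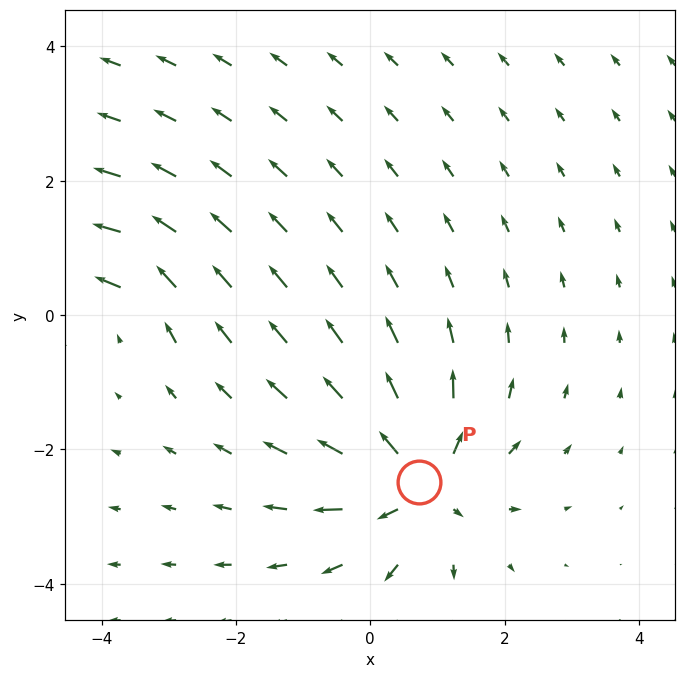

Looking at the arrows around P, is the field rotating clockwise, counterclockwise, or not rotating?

Near P at (0.7, -2.5) the arrows show no circulation. The curl there is ≈0.

not rotating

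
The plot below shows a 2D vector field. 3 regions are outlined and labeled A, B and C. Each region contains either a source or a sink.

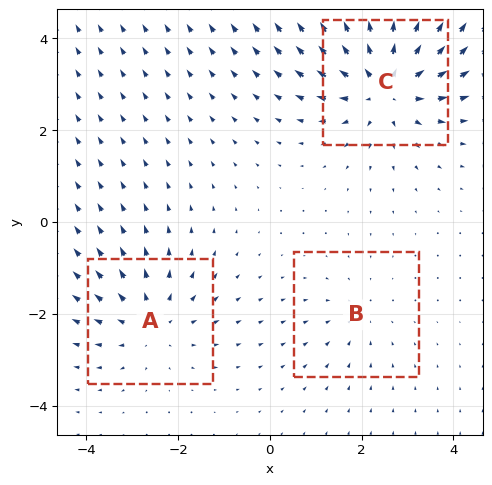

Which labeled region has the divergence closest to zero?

B

Divergence at each region's feature centre — A: about +3, B: about -2, C: about +5. Region B is closest to zero.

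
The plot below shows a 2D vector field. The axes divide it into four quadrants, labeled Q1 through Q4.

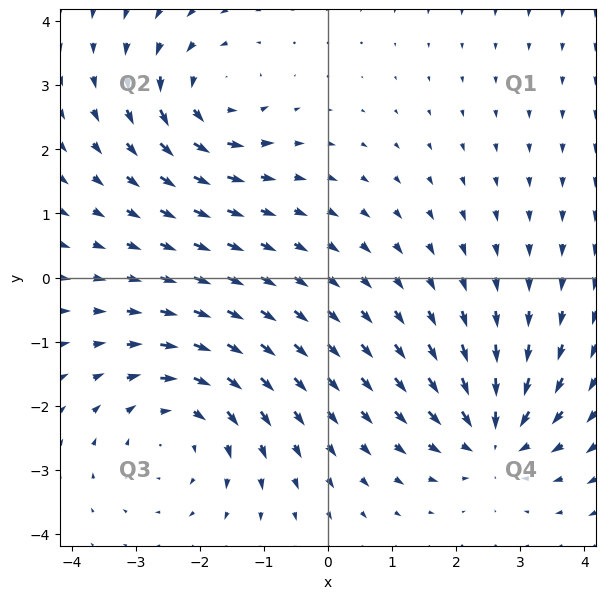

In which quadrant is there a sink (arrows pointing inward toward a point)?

The sink sits at approximately (2.6, -2.5), which lies in quadrant Q4. The divergence there is about -5, negative as expected for a sink.

Q4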